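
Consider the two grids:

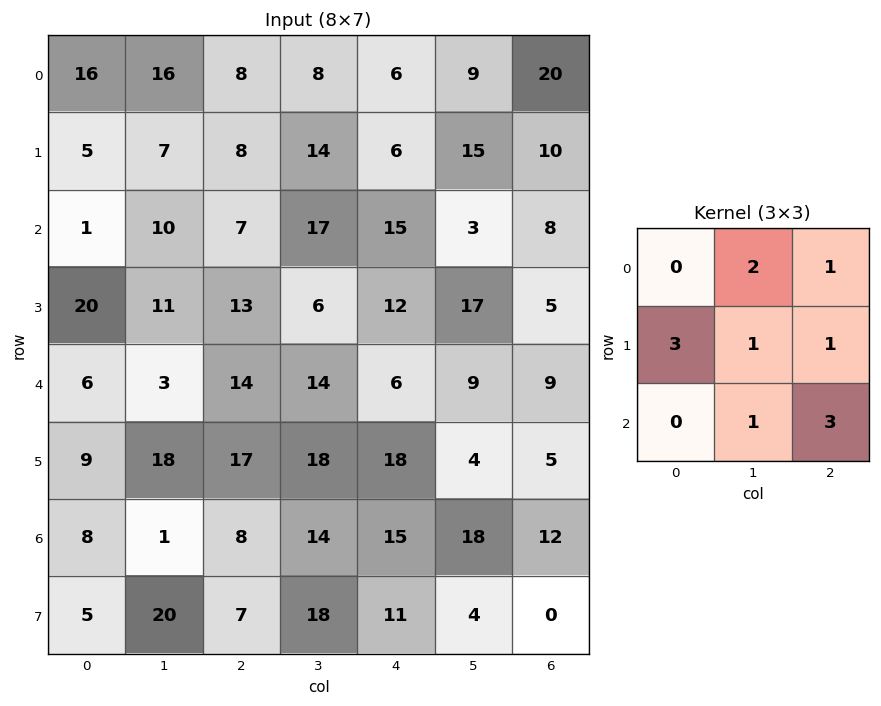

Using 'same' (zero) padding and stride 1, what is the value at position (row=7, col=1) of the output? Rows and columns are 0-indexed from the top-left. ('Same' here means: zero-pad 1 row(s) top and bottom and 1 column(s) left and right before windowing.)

The receptive field on the zero-padded input at this output position is [8 1 8 / 5 20 7 / 0 0 0]. Elementwise product with the kernel and sum: 1·2 + 8·1 + 5·3 + 20·1 + 7·1 + 0·1 + 0·3.

52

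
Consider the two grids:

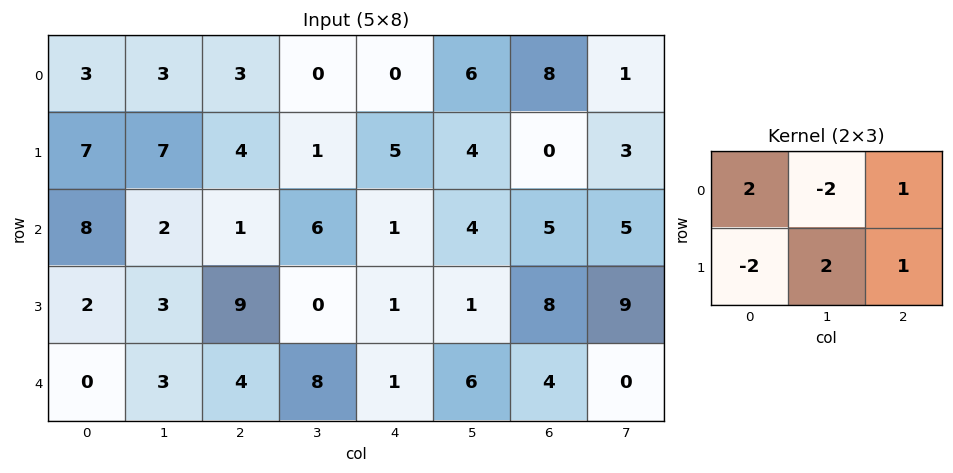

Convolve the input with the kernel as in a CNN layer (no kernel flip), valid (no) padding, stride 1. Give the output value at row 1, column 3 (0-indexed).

-10

The receptive field on the input at this output position is [1 5 4 / 6 1 4]. Elementwise product with the kernel and sum: 1·2 + 5·-2 + 4·1 + 6·-2 + 1·2 + 4·1.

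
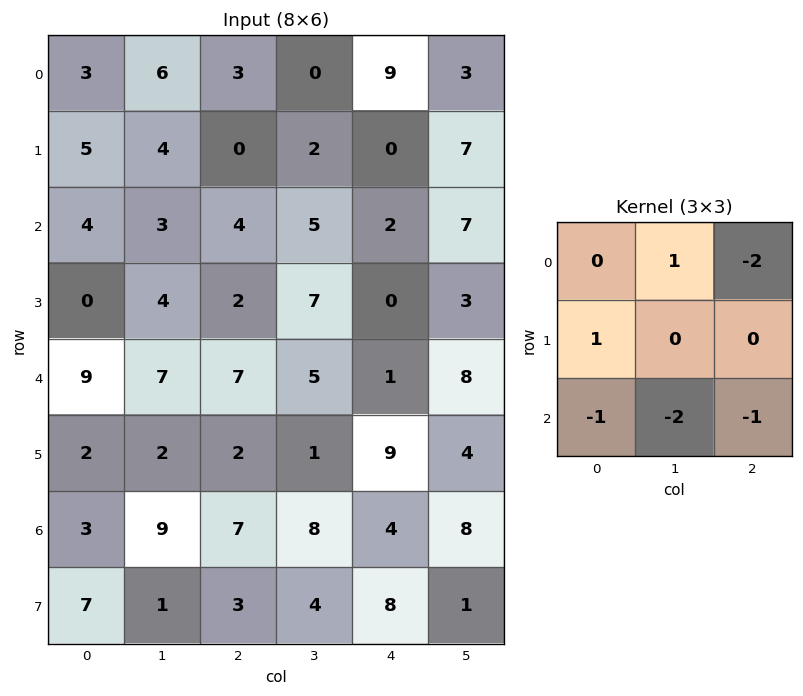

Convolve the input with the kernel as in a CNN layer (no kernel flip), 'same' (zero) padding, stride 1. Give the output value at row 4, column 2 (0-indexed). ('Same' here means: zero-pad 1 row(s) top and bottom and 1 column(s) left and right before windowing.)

-12

The receptive field on the zero-padded input at this output position is [4 2 7 / 7 7 5 / 2 2 1]. Elementwise product with the kernel and sum: 2·1 + 7·-2 + 7·1 + 2·-1 + 2·-2 + 1·-1.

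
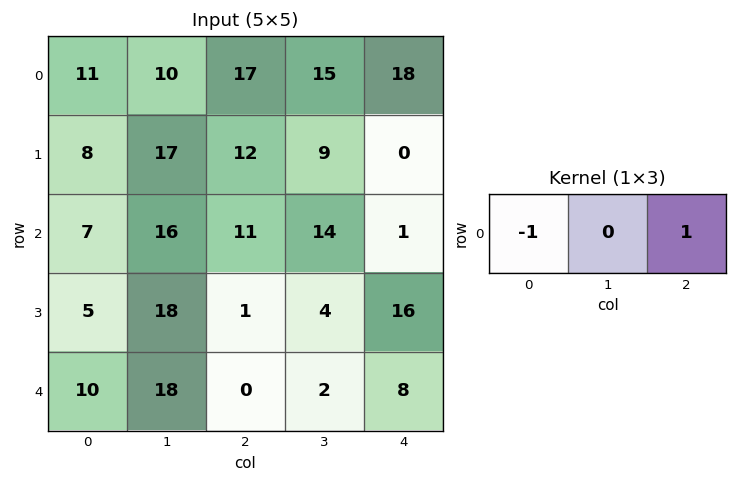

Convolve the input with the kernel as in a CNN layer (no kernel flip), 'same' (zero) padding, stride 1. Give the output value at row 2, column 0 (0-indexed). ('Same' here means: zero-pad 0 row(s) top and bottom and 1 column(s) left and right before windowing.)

16

The receptive field on the zero-padded input at this output position is [0 7 16]. Elementwise product with the kernel and sum: 0·-1 + 16·1.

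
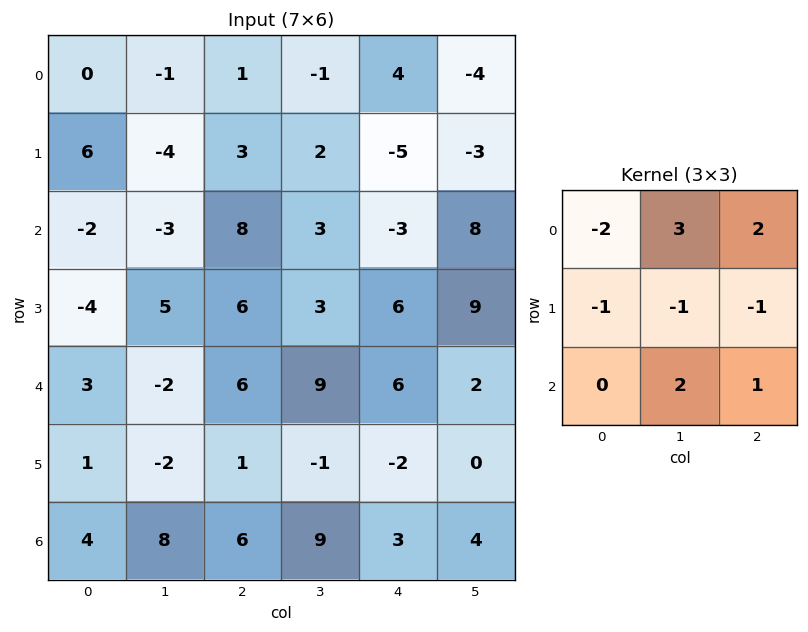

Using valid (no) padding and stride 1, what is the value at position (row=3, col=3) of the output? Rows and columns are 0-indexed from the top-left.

The receptive field on the input at this output position is [3 6 9 / 9 6 2 / -1 -2 0]. Elementwise product with the kernel and sum: 3·-2 + 6·3 + 9·2 + 9·-1 + 6·-1 + 2·-1 + -2·2 + 0·1.

9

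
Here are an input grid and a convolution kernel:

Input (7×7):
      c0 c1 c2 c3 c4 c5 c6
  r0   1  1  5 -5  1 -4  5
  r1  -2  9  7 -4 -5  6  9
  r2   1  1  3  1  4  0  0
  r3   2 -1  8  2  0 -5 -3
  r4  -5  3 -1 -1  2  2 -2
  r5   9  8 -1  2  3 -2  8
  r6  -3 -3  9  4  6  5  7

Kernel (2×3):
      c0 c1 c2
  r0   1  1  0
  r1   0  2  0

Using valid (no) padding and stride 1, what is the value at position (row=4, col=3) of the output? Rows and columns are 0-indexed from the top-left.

7

The receptive field on the input at this output position is [-1 2 2 / 2 3 -2]. Elementwise product with the kernel and sum: -1·1 + 2·1 + 3·2.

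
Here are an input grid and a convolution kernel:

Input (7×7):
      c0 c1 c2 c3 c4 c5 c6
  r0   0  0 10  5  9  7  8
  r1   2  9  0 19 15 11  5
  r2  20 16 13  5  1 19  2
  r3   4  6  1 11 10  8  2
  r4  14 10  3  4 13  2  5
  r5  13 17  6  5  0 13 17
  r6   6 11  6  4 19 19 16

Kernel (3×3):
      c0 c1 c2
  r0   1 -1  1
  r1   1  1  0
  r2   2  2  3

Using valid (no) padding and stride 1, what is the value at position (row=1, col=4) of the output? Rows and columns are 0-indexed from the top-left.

The receptive field on the input at this output position is [15 11 5 / 1 19 2 / 10 8 2]. Elementwise product with the kernel and sum: 15·1 + 11·-1 + 5·1 + 1·1 + 19·1 + 10·2 + 8·2 + 2·3.

71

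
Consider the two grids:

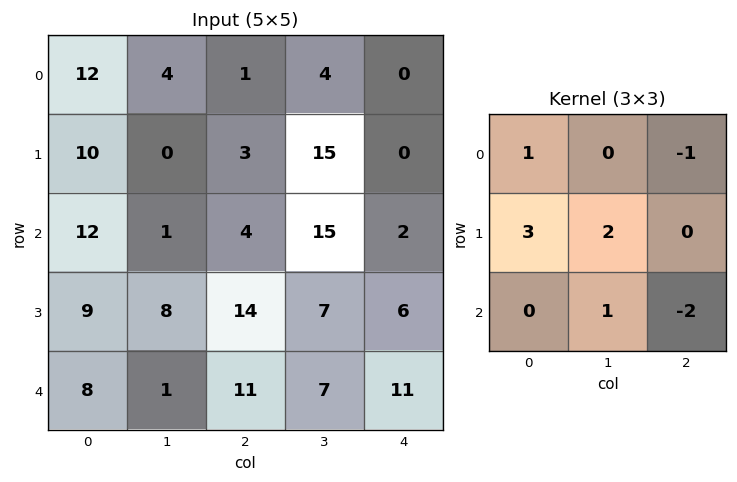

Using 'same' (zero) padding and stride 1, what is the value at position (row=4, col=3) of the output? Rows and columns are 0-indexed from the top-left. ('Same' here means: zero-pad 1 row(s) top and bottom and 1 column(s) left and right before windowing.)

55

The receptive field on the zero-padded input at this output position is [14 7 6 / 11 7 11 / 0 0 0]. Elementwise product with the kernel and sum: 14·1 + 6·-1 + 11·3 + 7·2 + 0·1 + 0·-2.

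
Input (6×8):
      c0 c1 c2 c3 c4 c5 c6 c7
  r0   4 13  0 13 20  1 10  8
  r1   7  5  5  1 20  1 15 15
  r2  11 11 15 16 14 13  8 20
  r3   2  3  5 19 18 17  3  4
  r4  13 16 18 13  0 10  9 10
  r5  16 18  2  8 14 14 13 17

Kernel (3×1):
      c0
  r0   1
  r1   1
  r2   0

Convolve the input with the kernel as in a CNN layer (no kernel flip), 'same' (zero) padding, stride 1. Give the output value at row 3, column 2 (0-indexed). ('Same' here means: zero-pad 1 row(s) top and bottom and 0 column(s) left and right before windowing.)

The receptive field on the zero-padded input at this output position is [15 / 5 / 18]. Elementwise product with the kernel and sum: 15·1 + 5·1.

20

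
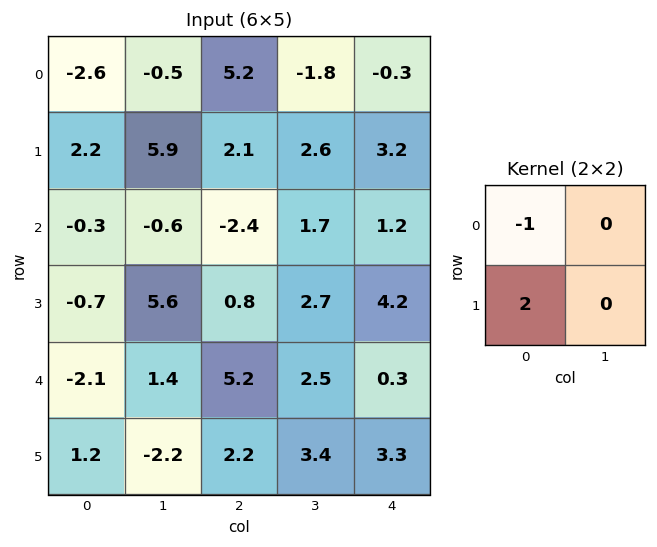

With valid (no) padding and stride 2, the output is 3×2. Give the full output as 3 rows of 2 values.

Output[0,0]: The receptive field on the input at this output position is [-2.6 -0.5 / 2.2 5.9]. Elementwise product with the kernel and sum: -2.6·-1 + 2.2·2.

7 -1
-1.1 4
4.5 -0.8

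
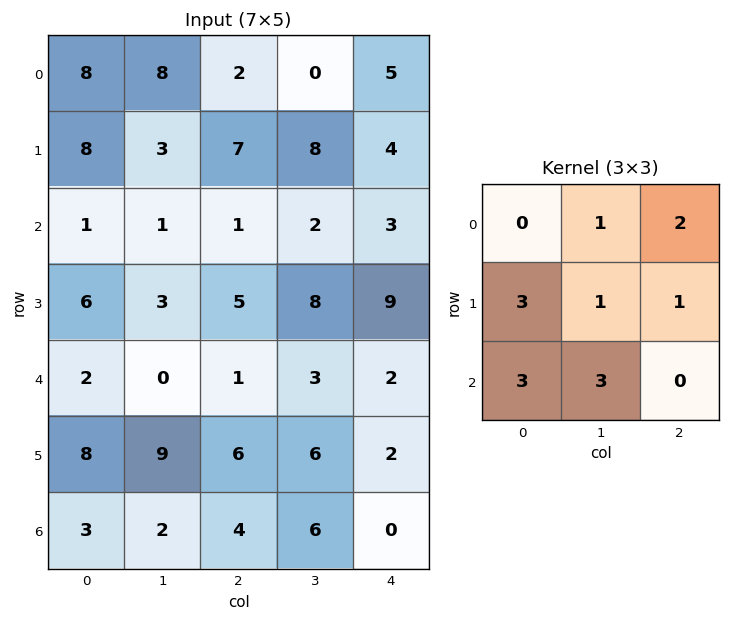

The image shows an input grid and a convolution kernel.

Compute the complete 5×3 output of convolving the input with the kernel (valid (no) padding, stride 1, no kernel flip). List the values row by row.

52 32 52
49 53 63
35 30 52
71 70 70
56 64 63

Output[0,0]: The receptive field on the input at this output position is [8 8 2 / 8 3 7 / 1 1 1]. Elementwise product with the kernel and sum: 8·1 + 2·2 + 8·3 + 3·1 + 7·1 + 1·3 + 1·3.
Output[0,1]: The receptive field on the input at this output position is [8 2 0 / 3 7 8 / 1 1 2]. Elementwise product with the kernel and sum: 2·1 + 0·2 + 3·3 + 7·1 + 8·1 + 1·3 + 1·3.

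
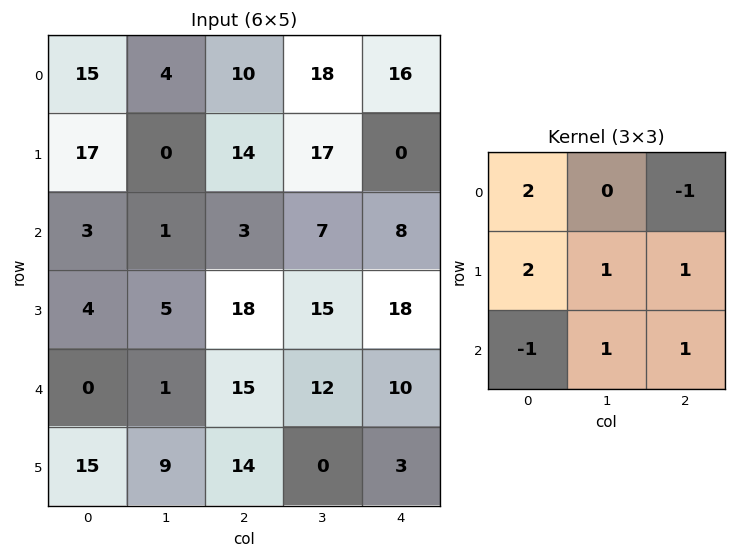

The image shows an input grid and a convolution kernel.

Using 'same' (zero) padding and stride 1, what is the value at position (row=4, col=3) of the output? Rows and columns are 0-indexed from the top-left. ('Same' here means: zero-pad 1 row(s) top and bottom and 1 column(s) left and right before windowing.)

59

The receptive field on the zero-padded input at this output position is [18 15 18 / 15 12 10 / 14 0 3]. Elementwise product with the kernel and sum: 18·2 + 18·-1 + 15·2 + 12·1 + 10·1 + 14·-1 + 0·1 + 3·1.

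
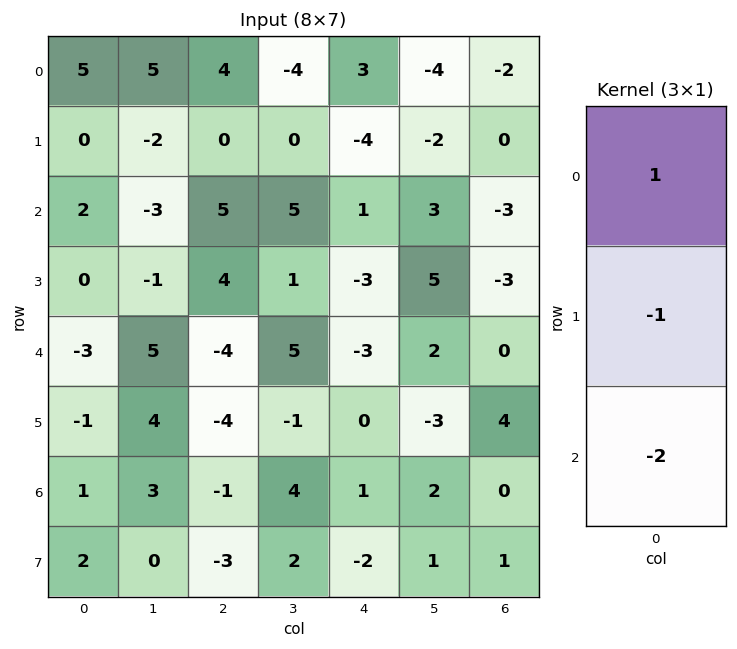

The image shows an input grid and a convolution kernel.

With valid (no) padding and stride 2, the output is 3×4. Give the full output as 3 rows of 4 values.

Output[0,0]: The receptive field on the input at this output position is [5 / 0 / 2]. Elementwise product with the kernel and sum: 5·1 + 0·-1 + 2·-2.

1 -6 5 4
8 9 10 0
-4 2 -5 -4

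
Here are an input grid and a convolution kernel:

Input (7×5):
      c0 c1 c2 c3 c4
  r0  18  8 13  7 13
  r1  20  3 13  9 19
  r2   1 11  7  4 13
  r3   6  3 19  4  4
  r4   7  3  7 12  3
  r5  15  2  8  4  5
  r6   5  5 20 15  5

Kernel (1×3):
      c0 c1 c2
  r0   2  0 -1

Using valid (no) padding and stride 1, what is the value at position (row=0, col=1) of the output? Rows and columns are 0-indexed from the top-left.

9

The receptive field on the input at this output position is [8 13 7]. Elementwise product with the kernel and sum: 8·2 + 7·-1.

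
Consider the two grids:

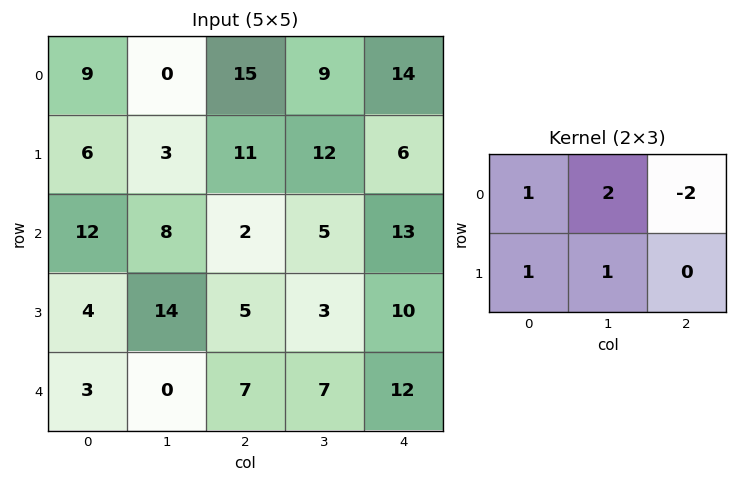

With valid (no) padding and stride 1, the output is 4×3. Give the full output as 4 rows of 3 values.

-12 26 28
10 11 30
42 21 -6
25 25 5

Output[0,0]: The receptive field on the input at this output position is [9 0 15 / 6 3 11]. Elementwise product with the kernel and sum: 9·1 + 0·2 + 15·-2 + 6·1 + 3·1.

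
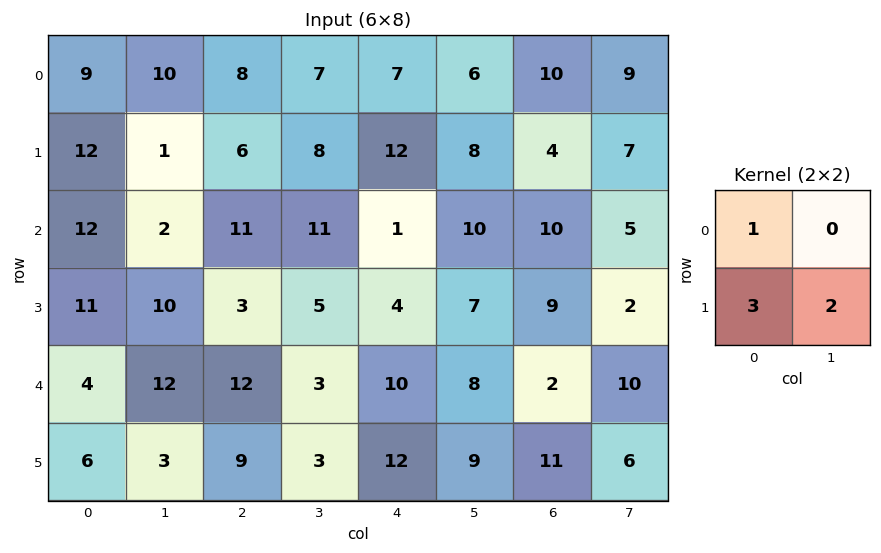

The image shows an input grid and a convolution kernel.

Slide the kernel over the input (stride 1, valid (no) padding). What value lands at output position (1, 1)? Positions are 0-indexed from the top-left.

The receptive field on the input at this output position is [1 6 / 2 11]. Elementwise product with the kernel and sum: 1·1 + 2·3 + 11·2.

29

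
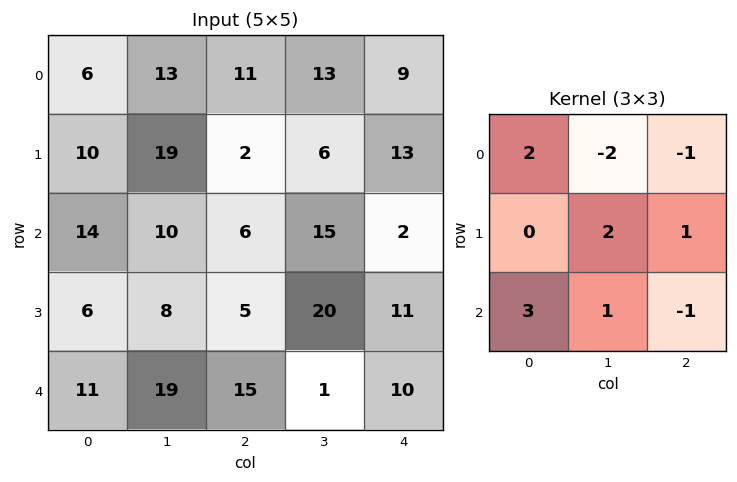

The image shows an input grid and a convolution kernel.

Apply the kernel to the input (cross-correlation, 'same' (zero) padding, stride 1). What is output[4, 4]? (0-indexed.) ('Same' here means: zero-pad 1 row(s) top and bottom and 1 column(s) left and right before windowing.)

The receptive field on the zero-padded input at this output position is [20 11 0 / 1 10 0 / 0 0 0]. Elementwise product with the kernel and sum: 20·2 + 11·-2 + 0·-1 + 10·2 + 0·1 + 0·3 + 0·1 + 0·-1.

38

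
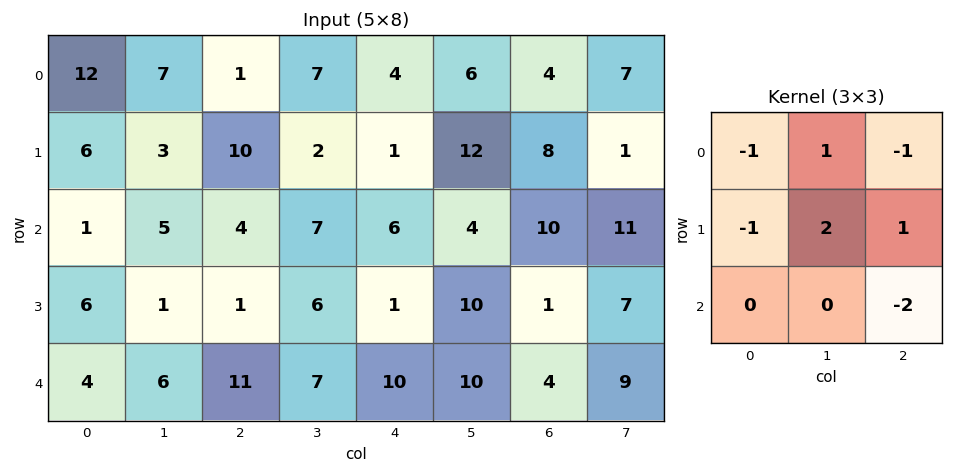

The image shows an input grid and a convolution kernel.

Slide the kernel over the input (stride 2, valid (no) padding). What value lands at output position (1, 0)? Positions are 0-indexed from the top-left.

The receptive field on the input at this output position is [1 5 4 / 6 1 1 / 4 6 11]. Elementwise product with the kernel and sum: 1·-1 + 5·1 + 4·-1 + 6·-1 + 1·2 + 1·1 + 11·-2.

-25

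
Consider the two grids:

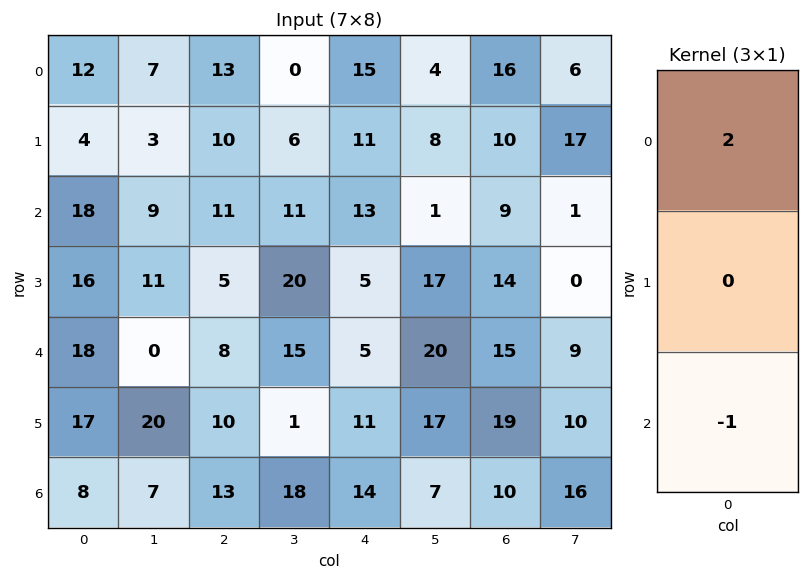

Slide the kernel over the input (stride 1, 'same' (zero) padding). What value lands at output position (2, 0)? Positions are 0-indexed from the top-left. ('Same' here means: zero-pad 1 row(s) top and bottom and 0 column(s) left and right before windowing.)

The receptive field on the zero-padded input at this output position is [4 / 18 / 16]. Elementwise product with the kernel and sum: 4·2 + 16·-1.

-8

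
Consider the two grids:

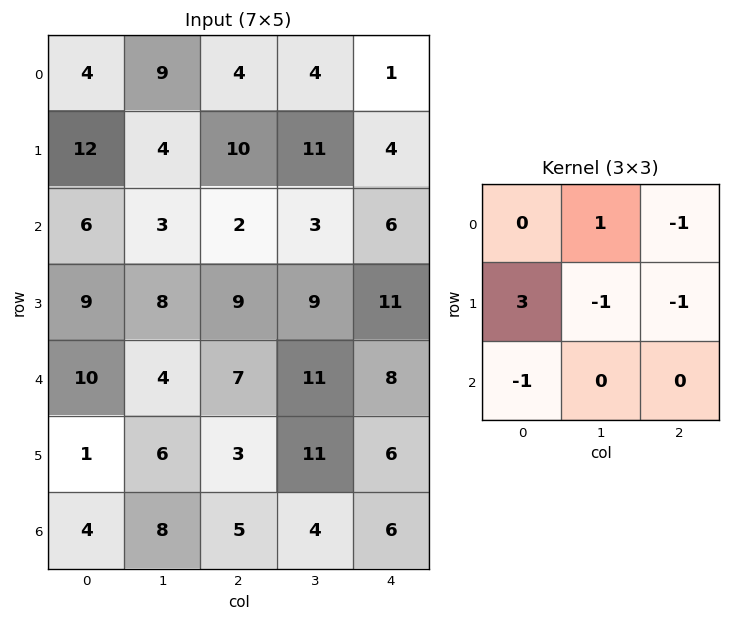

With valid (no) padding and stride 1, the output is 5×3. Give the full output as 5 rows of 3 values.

21 -12 16
-2 -5 -5
1 1 -3
17 -12 -3
-13 -8 -10

Output[0,0]: The receptive field on the input at this output position is [4 9 4 / 12 4 10 / 6 3 2]. Elementwise product with the kernel and sum: 9·1 + 4·-1 + 12·3 + 4·-1 + 10·-1 + 6·-1.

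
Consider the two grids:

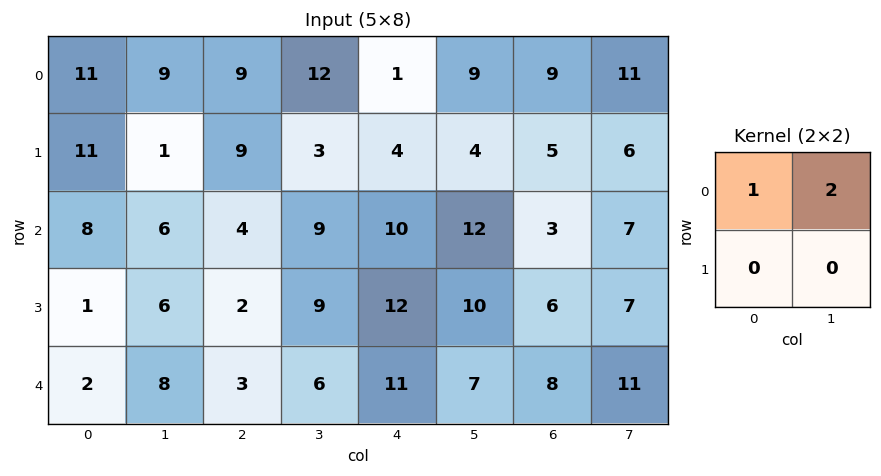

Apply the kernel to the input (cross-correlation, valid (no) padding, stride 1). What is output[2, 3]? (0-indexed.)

The receptive field on the input at this output position is [9 10 / 9 12]. Elementwise product with the kernel and sum: 9·1 + 10·2.

29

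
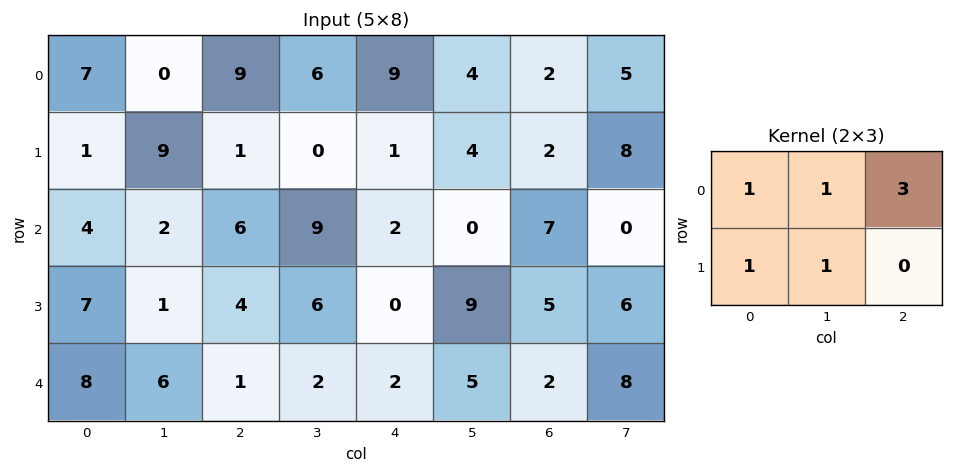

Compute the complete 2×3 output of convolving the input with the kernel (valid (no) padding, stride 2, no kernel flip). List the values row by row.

44 43 24
32 31 32

Output[0,0]: The receptive field on the input at this output position is [7 0 9 / 1 9 1]. Elementwise product with the kernel and sum: 7·1 + 0·1 + 9·3 + 1·1 + 9·1.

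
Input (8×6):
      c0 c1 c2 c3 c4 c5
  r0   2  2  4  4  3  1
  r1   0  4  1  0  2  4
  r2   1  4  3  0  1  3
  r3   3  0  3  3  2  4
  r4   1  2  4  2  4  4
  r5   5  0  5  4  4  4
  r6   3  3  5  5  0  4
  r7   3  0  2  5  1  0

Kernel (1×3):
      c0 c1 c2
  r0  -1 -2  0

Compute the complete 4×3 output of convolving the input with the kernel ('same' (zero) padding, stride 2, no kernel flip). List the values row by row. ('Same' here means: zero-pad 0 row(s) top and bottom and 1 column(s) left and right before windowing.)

Output[0,0]: The receptive field on the zero-padded input at this output position is [0 2 2]. Elementwise product with the kernel and sum: 0·-1 + 2·-2.
Output[0,1]: The receptive field on the zero-padded input at this output position is [2 4 4]. Elementwise product with the kernel and sum: 2·-1 + 4·-2.

-4 -10 -10
-2 -10 -2
-2 -10 -10
-6 -13 -5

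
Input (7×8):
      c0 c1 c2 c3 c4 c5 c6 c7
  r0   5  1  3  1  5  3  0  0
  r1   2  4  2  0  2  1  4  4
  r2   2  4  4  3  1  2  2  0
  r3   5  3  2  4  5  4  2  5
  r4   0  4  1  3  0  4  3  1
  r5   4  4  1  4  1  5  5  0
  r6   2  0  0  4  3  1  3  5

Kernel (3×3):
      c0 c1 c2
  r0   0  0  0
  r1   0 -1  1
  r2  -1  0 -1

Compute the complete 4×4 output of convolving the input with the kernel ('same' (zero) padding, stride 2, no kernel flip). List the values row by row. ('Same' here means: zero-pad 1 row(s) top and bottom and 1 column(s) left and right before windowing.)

Output[0,0]: The receptive field on the zero-padded input at this output position is [0 0 0 / 0 5 1 / 0 2 4]. Elementwise product with the kernel and sum: 5·-1 + 1·1 + 0·-1 + 4·-1.
Output[0,1]: The receptive field on the zero-padded input at this output position is [0 0 0 / 1 3 1 / 4 2 0]. Elementwise product with the kernel and sum: 3·-1 + 1·1 + 4·-1 + 0·-1.

-8 -6 -3 -5
-1 -8 -7 -11
0 -6 -5 -7
-2 4 -2 2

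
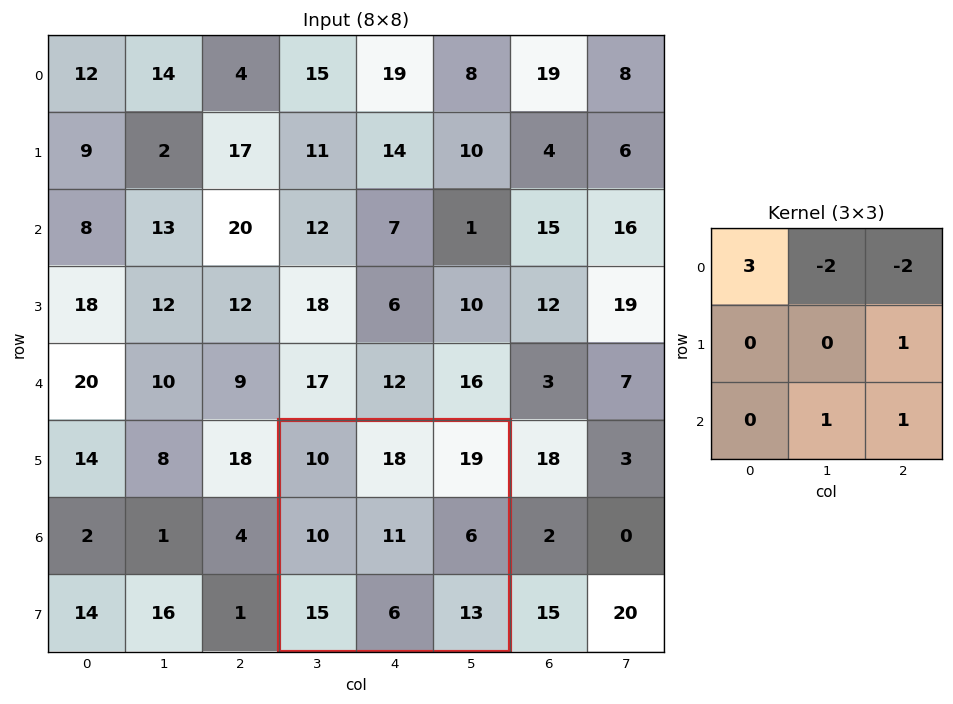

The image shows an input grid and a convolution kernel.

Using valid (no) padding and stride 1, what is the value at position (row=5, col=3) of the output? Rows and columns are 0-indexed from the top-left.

-19

The receptive field on the input at this output position is [10 18 19 / 10 11 6 / 15 6 13]. Elementwise product with the kernel and sum: 10·3 + 18·-2 + 19·-2 + 6·1 + 6·1 + 13·1.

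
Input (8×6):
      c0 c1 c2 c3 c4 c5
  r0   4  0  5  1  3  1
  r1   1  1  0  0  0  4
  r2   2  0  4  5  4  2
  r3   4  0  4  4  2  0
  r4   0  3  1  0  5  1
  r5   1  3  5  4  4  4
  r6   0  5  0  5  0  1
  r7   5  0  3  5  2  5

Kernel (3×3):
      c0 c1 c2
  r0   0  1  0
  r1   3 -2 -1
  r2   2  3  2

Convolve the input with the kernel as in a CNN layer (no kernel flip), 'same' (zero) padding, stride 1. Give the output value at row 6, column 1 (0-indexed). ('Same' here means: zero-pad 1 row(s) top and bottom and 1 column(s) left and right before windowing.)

The receptive field on the zero-padded input at this output position is [1 3 5 / 0 5 0 / 5 0 3]. Elementwise product with the kernel and sum: 3·1 + 0·3 + 5·-2 + 0·-1 + 5·2 + 0·3 + 3·2.

9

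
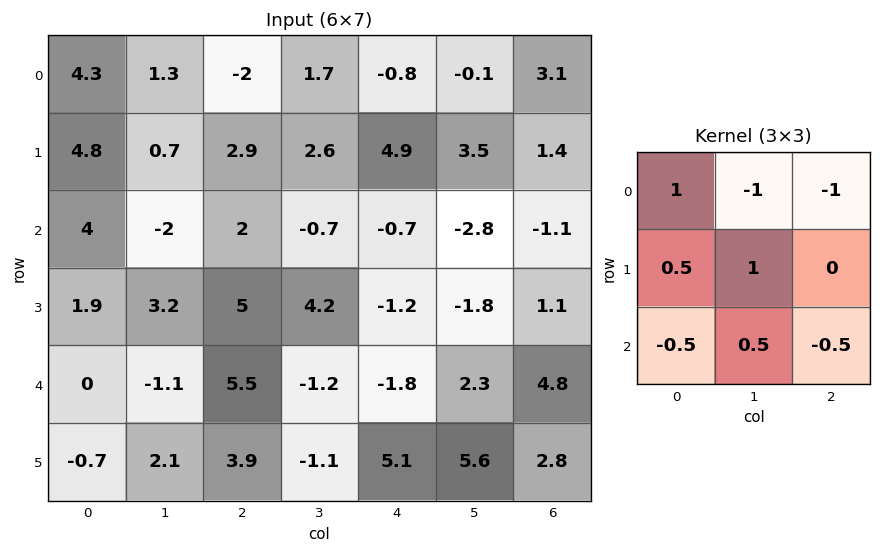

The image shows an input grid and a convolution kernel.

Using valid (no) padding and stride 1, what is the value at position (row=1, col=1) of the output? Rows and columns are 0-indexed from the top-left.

-5

The receptive field on the input at this output position is [0.7 2.9 2.6 / -2 2 -0.7 / 3.2 5 4.2]. Elementwise product with the kernel and sum: 0.7·1 + 2.9·-1 + 2.6·-1 + -2·0.5 + 2·1 + 3.2·-0.5 + 5·0.5 + 4.2·-0.5.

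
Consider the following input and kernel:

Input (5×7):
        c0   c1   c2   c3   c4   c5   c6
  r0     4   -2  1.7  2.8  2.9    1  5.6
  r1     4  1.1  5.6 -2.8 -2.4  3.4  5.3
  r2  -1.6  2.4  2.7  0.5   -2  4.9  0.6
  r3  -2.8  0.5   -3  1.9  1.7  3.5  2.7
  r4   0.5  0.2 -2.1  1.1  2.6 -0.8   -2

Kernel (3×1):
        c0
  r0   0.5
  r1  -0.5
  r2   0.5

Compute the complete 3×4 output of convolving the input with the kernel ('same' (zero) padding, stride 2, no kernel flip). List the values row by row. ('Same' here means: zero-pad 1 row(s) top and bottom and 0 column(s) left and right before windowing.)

Output[0,0]: The receptive field on the zero-padded input at this output position is [0 / 4 / 4]. Elementwise product with the kernel and sum: 0·0.5 + 4·-0.5 + 4·0.5.
Output[0,1]: The receptive field on the zero-padded input at this output position is [0 / 1.7 / 5.6]. Elementwise product with the kernel and sum: 0·0.5 + 1.7·-0.5 + 5.6·0.5.

0 1.95 -2.65 -0.15
1.4 -0.05 0.65 3.7
-1.65 -0.45 -0.45 2.35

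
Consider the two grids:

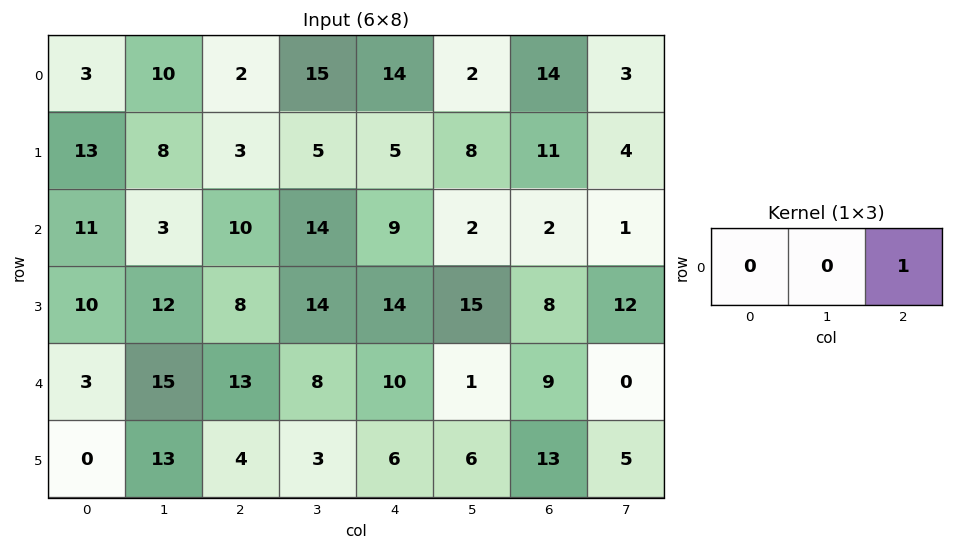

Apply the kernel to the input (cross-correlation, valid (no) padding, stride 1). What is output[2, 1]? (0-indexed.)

The receptive field on the input at this output position is [3 10 14]. Elementwise product with the kernel and sum: 14·1.

14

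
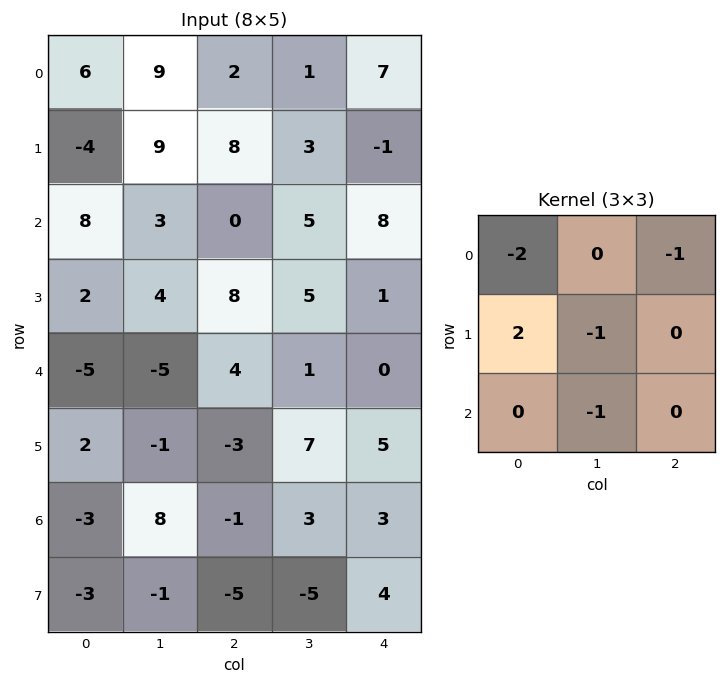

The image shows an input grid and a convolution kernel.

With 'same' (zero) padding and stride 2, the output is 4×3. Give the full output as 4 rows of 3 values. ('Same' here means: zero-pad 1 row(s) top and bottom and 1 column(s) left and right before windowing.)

Output[0,0]: The receptive field on the zero-padded input at this output position is [0 0 0 / 0 6 9 / 0 -4 9]. Elementwise product with the kernel and sum: 0·-2 + 0·-1 + 0·2 + 6·-1 + -4·-1.
Output[0,1]: The receptive field on the zero-padded input at this output position is [0 0 0 / 9 2 1 / 9 8 3]. Elementwise product with the kernel and sum: 0·-2 + 0·-1 + 9·2 + 2·-1 + 8·-1.

-2 8 -4
-19 -23 -5
-1 -24 -13
7 17 -15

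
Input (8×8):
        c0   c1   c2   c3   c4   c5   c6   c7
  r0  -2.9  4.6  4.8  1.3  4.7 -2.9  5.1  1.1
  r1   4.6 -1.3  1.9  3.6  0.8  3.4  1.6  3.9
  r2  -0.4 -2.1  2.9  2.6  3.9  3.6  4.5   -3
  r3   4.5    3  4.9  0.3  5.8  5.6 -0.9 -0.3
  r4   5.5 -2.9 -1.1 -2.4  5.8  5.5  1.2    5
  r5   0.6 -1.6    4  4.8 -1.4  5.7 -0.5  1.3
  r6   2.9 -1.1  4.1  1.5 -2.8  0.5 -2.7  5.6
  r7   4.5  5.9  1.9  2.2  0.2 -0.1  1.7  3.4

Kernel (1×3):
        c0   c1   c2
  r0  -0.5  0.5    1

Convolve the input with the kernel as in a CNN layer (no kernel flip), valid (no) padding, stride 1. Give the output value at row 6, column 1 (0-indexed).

The receptive field on the input at this output position is [-1.1 4.1 1.5]. Elementwise product with the kernel and sum: -1.1·-0.5 + 4.1·0.5 + 1.5·1.

4.1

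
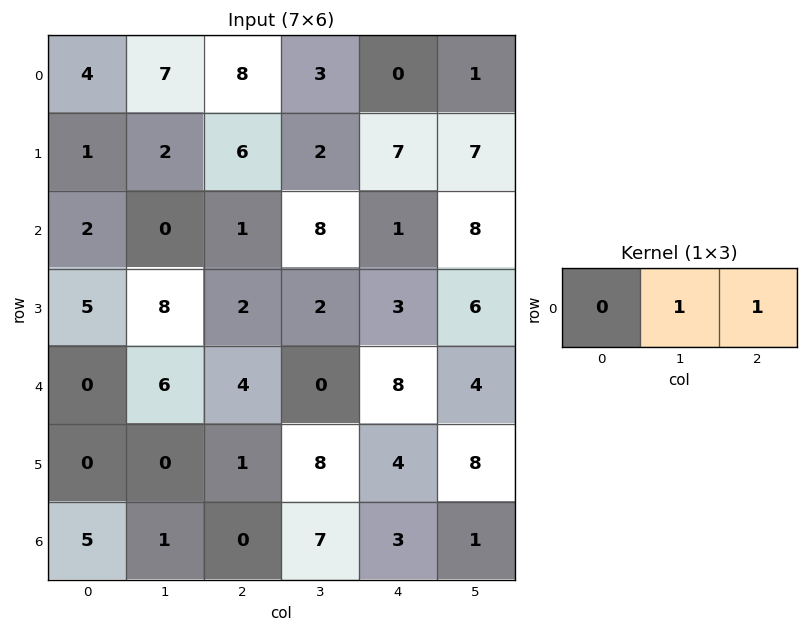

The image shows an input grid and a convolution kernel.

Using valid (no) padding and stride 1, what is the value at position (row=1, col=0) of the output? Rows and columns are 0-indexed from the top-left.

8

The receptive field on the input at this output position is [1 2 6]. Elementwise product with the kernel and sum: 2·1 + 6·1.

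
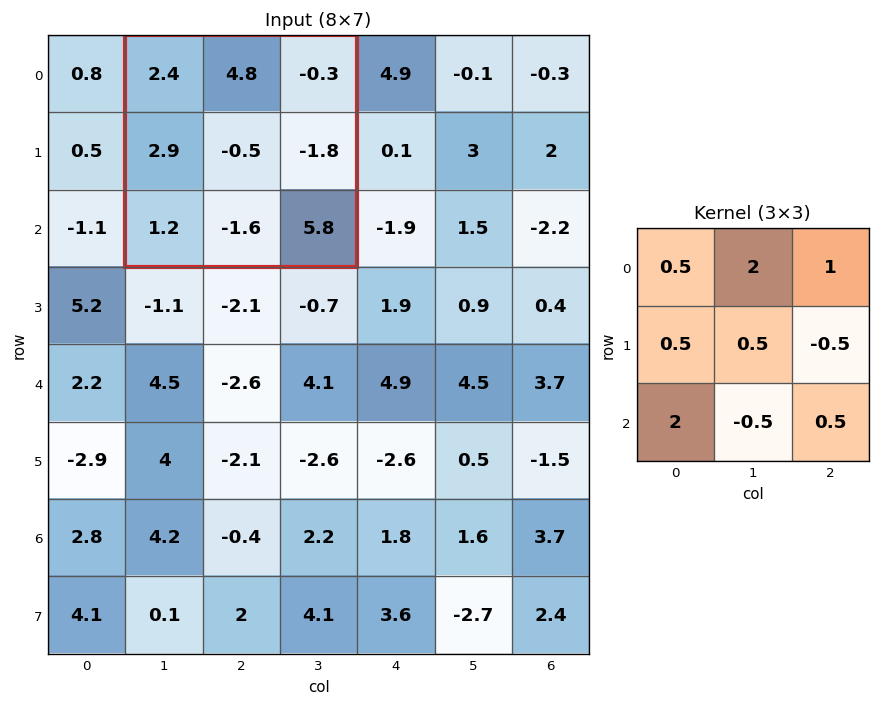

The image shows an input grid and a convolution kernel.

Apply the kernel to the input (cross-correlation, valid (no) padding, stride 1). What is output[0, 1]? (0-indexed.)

The receptive field on the input at this output position is [2.4 4.8 -0.3 / 2.9 -0.5 -1.8 / 1.2 -1.6 5.8]. Elementwise product with the kernel and sum: 2.4·0.5 + 4.8·2 + -0.3·1 + 2.9·0.5 + -0.5·0.5 + -1.8·-0.5 + 1.2·2 + -1.6·-0.5 + 5.8·0.5.

18.7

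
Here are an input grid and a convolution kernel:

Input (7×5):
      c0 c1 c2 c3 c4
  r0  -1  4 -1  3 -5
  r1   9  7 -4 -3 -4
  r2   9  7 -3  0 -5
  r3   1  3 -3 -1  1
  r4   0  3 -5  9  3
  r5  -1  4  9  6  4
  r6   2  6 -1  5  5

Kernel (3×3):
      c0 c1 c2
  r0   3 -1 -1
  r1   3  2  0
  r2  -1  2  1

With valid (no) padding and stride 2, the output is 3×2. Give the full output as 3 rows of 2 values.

37 -21
33 11
16 28

Output[0,0]: The receptive field on the input at this output position is [-1 4 -1 / 9 7 -4 / 9 7 -3]. Elementwise product with the kernel and sum: -1·3 + 4·-1 + -1·-1 + 9·3 + 7·2 + 9·-1 + 7·2 + -3·1.
Output[0,1]: The receptive field on the input at this output position is [-1 3 -5 / -4 -3 -4 / -3 0 -5]. Elementwise product with the kernel and sum: -1·3 + 3·-1 + -5·-1 + -4·3 + -3·2 + -3·-1 + 0·2 + -5·1.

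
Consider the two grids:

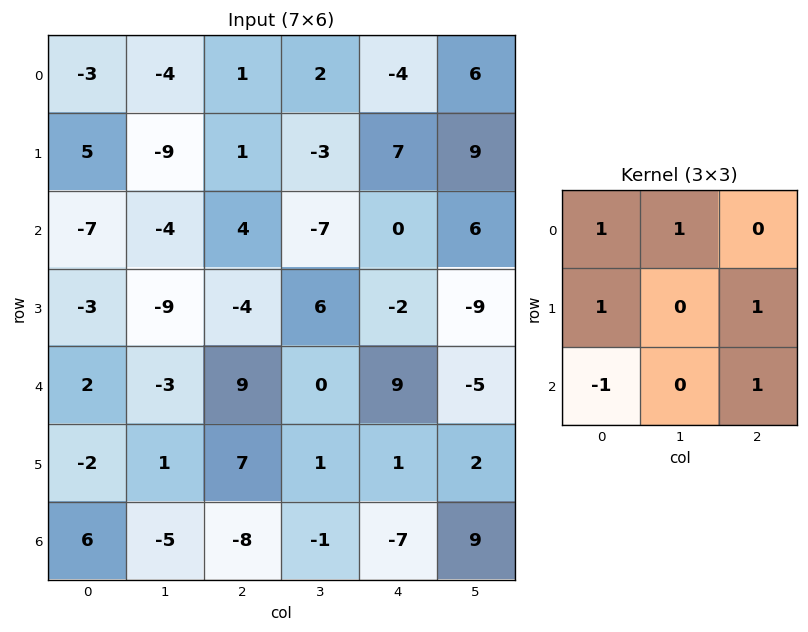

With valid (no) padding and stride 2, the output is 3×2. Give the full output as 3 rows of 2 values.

Output[0,0]: The receptive field on the input at this output position is [-3 -4 1 / 5 -9 1 / -7 -4 4]. Elementwise product with the kernel and sum: -3·1 + -4·1 + 5·1 + 1·1 + -7·-1 + 4·1.

10 7
-11 -9
-10 18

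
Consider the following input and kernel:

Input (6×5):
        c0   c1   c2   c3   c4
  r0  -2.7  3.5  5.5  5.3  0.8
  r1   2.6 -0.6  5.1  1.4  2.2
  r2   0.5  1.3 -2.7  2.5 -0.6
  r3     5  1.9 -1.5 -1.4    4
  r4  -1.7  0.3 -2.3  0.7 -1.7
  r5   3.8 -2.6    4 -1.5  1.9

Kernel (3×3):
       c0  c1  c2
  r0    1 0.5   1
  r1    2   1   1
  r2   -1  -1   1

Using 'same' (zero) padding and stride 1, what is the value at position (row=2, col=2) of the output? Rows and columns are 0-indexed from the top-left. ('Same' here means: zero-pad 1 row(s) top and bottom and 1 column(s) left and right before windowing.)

3.95

The receptive field on the zero-padded input at this output position is [-0.6 5.1 1.4 / 1.3 -2.7 2.5 / 1.9 -1.5 -1.4]. Elementwise product with the kernel and sum: -0.6·1 + 5.1·0.5 + 1.4·1 + 1.3·2 + -2.7·1 + 2.5·1 + 1.9·-1 + -1.5·-1 + -1.4·1.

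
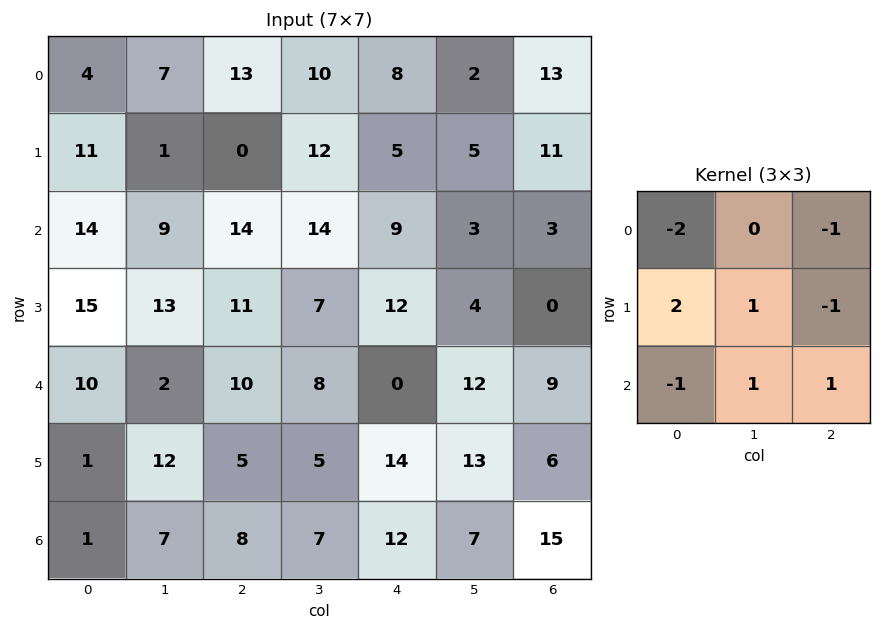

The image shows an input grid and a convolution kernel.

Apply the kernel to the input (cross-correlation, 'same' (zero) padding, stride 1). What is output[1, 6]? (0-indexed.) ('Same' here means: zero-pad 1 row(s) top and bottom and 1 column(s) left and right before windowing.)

17

The receptive field on the zero-padded input at this output position is [2 13 0 / 5 11 0 / 3 3 0]. Elementwise product with the kernel and sum: 2·-2 + 0·-1 + 5·2 + 11·1 + 0·-1 + 3·-1 + 3·1 + 0·1.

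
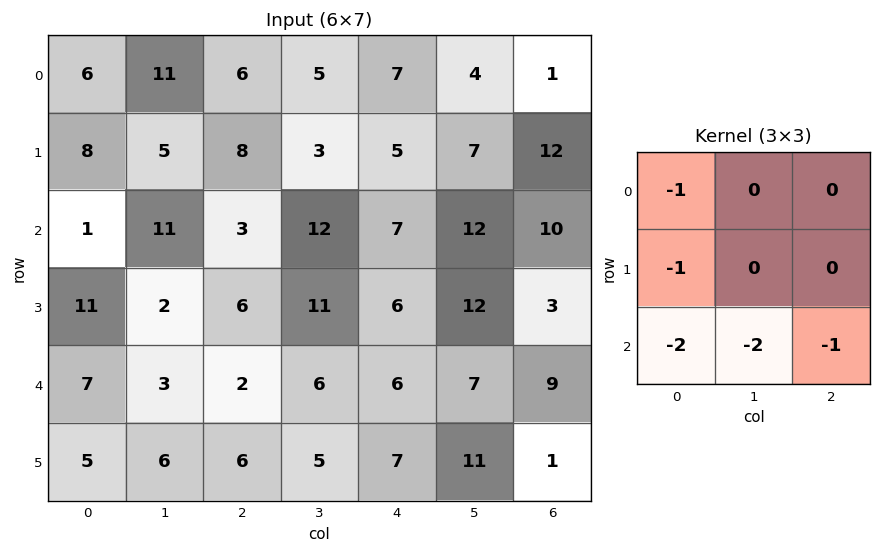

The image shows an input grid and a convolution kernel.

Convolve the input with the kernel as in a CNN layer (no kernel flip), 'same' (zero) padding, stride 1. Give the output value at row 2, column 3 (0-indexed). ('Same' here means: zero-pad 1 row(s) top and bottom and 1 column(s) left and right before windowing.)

-51

The receptive field on the zero-padded input at this output position is [8 3 5 / 3 12 7 / 6 11 6]. Elementwise product with the kernel and sum: 8·-1 + 3·-1 + 6·-2 + 11·-2 + 6·-1.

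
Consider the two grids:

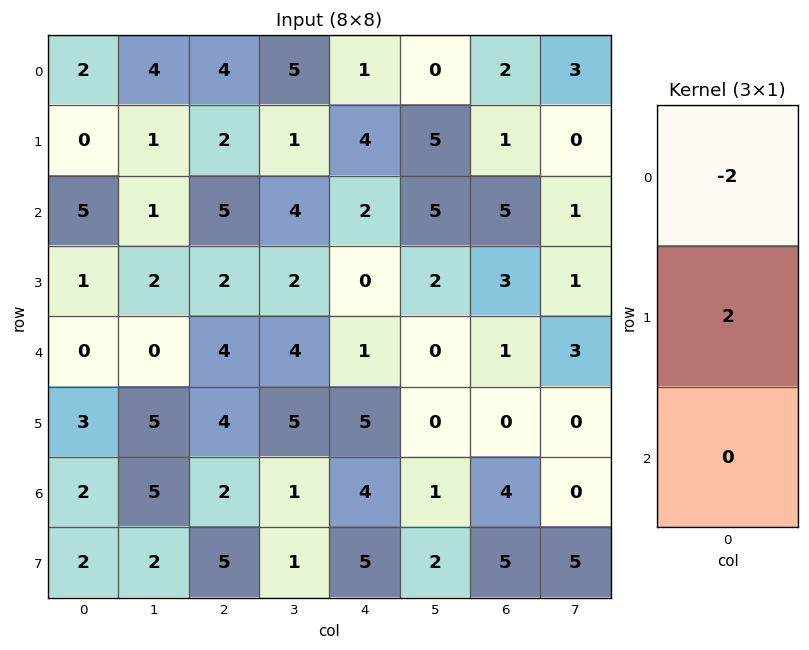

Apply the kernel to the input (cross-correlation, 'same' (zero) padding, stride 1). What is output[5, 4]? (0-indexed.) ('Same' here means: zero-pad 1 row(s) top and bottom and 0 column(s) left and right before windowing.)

The receptive field on the zero-padded input at this output position is [1 / 5 / 4]. Elementwise product with the kernel and sum: 1·-2 + 5·2.

8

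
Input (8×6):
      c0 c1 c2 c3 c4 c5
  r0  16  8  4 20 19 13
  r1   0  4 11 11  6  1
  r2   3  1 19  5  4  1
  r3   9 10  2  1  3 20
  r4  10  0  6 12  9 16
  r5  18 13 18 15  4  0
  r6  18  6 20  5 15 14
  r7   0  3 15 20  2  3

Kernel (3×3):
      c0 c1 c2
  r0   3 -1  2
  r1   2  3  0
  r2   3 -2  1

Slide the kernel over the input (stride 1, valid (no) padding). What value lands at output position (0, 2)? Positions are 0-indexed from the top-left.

The receptive field on the input at this output position is [4 20 19 / 11 11 6 / 19 5 4]. Elementwise product with the kernel and sum: 4·3 + 20·-1 + 19·2 + 11·2 + 11·3 + 19·3 + 5·-2 + 4·1.

136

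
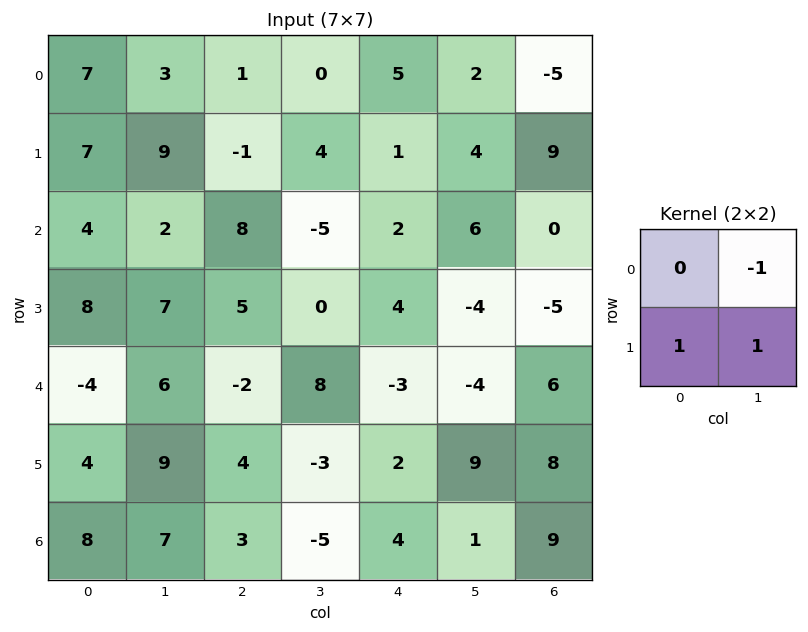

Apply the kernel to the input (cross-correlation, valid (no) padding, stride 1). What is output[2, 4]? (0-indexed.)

-6

The receptive field on the input at this output position is [2 6 / 4 -4]. Elementwise product with the kernel and sum: 6·-1 + 4·1 + -4·1.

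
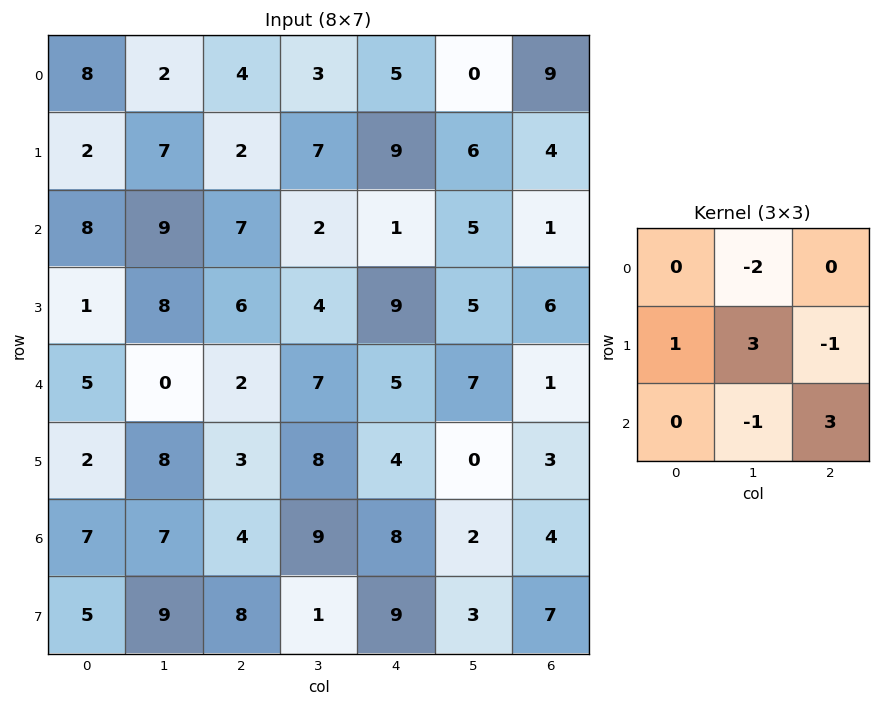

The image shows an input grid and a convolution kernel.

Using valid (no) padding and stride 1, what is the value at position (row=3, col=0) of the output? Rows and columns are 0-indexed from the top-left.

The receptive field on the input at this output position is [1 8 6 / 5 0 2 / 2 8 3]. Elementwise product with the kernel and sum: 8·-2 + 5·1 + 0·3 + 2·-1 + 8·-1 + 3·3.

-12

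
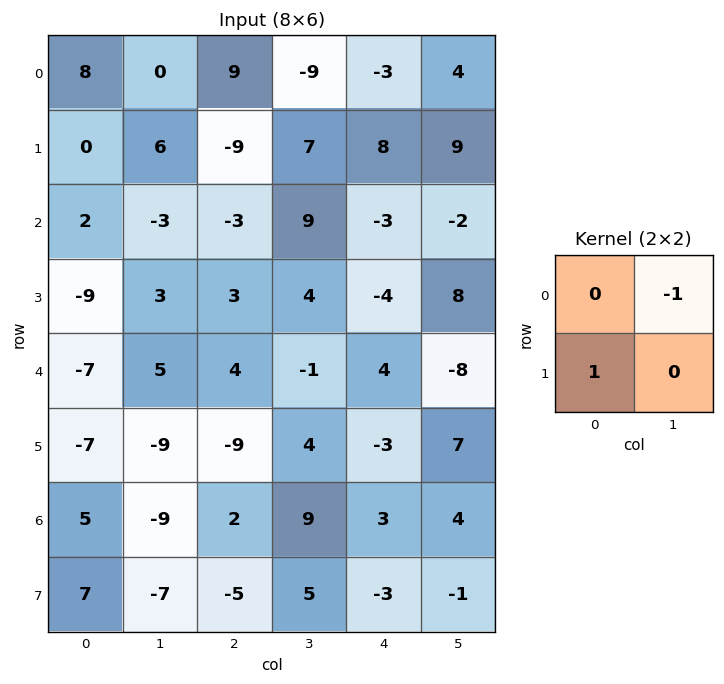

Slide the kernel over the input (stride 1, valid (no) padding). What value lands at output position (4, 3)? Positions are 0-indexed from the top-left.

0

The receptive field on the input at this output position is [-1 4 / 4 -3]. Elementwise product with the kernel and sum: 4·-1 + 4·1.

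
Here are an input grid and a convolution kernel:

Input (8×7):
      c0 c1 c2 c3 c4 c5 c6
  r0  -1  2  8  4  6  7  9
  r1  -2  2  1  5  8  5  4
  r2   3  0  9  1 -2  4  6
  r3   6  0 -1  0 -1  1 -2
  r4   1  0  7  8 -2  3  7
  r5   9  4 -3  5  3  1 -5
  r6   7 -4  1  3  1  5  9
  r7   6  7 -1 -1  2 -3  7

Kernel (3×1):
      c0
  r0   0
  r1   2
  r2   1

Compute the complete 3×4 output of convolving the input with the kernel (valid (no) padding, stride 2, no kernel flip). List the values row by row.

-1 11 14 14
13 5 -4 3
25 -5 7 -1

Output[0,0]: The receptive field on the input at this output position is [-1 / -2 / 3]. Elementwise product with the kernel and sum: -2·2 + 3·1.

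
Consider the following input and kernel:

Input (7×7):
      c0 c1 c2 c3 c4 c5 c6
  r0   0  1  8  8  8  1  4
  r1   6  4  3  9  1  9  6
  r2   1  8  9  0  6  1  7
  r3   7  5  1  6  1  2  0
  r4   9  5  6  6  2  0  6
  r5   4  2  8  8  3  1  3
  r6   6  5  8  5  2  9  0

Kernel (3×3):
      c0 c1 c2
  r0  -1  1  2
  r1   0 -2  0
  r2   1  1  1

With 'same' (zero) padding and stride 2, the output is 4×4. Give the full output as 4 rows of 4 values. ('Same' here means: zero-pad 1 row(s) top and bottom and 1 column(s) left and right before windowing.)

10 0 3 7
24 11 7 -15
5 14 7 -10
-4 6 -7 2

Output[0,0]: The receptive field on the zero-padded input at this output position is [0 0 0 / 0 0 1 / 0 6 4]. Elementwise product with the kernel and sum: 0·-1 + 0·1 + 0·2 + 0·-2 + 0·1 + 6·1 + 4·1.
Output[0,1]: The receptive field on the zero-padded input at this output position is [0 0 0 / 1 8 8 / 4 3 9]. Elementwise product with the kernel and sum: 0·-1 + 0·1 + 0·2 + 8·-2 + 4·1 + 3·1 + 9·1.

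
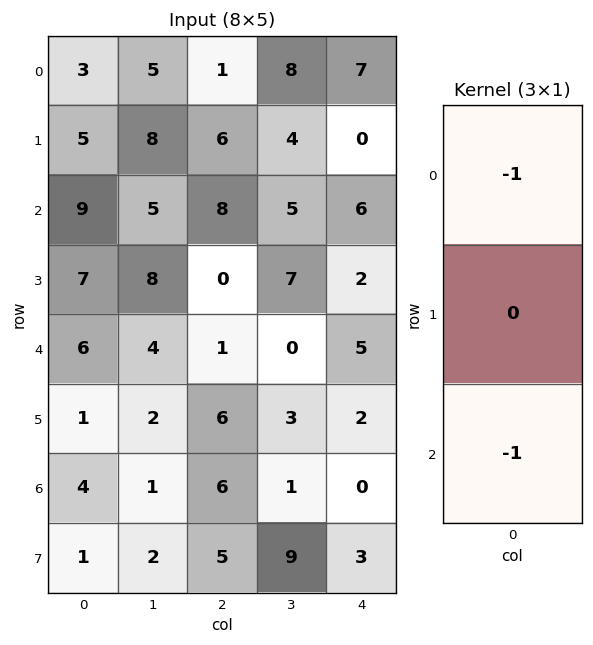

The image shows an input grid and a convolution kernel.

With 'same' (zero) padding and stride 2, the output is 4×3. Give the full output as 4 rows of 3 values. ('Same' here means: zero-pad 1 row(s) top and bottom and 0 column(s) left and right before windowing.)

Output[0,0]: The receptive field on the zero-padded input at this output position is [0 / 3 / 5]. Elementwise product with the kernel and sum: 0·-1 + 5·-1.

-5 -6 0
-12 -6 -2
-8 -6 -4
-2 -11 -5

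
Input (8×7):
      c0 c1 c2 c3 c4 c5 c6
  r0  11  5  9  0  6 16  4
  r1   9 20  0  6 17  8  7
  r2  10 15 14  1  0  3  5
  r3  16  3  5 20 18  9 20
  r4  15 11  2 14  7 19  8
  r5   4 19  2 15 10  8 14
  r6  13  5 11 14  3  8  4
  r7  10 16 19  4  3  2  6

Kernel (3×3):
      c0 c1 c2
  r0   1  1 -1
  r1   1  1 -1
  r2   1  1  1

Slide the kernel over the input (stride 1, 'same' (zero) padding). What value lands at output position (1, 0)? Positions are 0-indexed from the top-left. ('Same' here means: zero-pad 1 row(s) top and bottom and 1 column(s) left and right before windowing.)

The receptive field on the zero-padded input at this output position is [0 11 5 / 0 9 20 / 0 10 15]. Elementwise product with the kernel and sum: 0·1 + 11·1 + 5·-1 + 0·1 + 9·1 + 20·-1 + 0·1 + 10·1 + 15·1.

20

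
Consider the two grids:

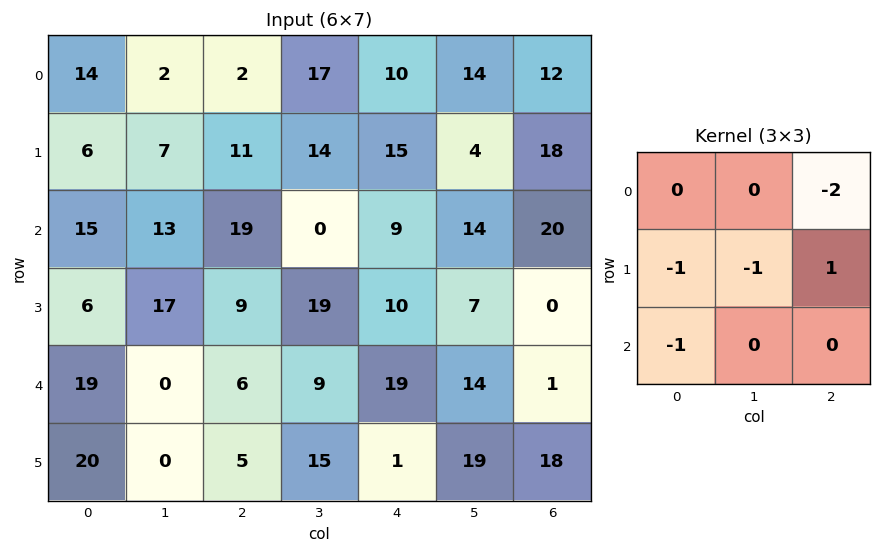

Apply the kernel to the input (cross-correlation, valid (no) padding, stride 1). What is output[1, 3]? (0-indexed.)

The receptive field on the input at this output position is [14 15 4 / 0 9 14 / 19 10 7]. Elementwise product with the kernel and sum: 4·-2 + 0·-1 + 9·-1 + 14·1 + 19·-1.

-22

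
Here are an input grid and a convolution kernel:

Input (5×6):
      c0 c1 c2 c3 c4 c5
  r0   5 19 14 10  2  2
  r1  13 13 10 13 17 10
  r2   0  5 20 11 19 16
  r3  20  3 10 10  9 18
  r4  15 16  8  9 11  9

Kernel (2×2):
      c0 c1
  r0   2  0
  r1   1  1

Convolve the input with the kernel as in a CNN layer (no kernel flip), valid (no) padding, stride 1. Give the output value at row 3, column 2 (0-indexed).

The receptive field on the input at this output position is [10 10 / 8 9]. Elementwise product with the kernel and sum: 10·2 + 8·1 + 9·1.

37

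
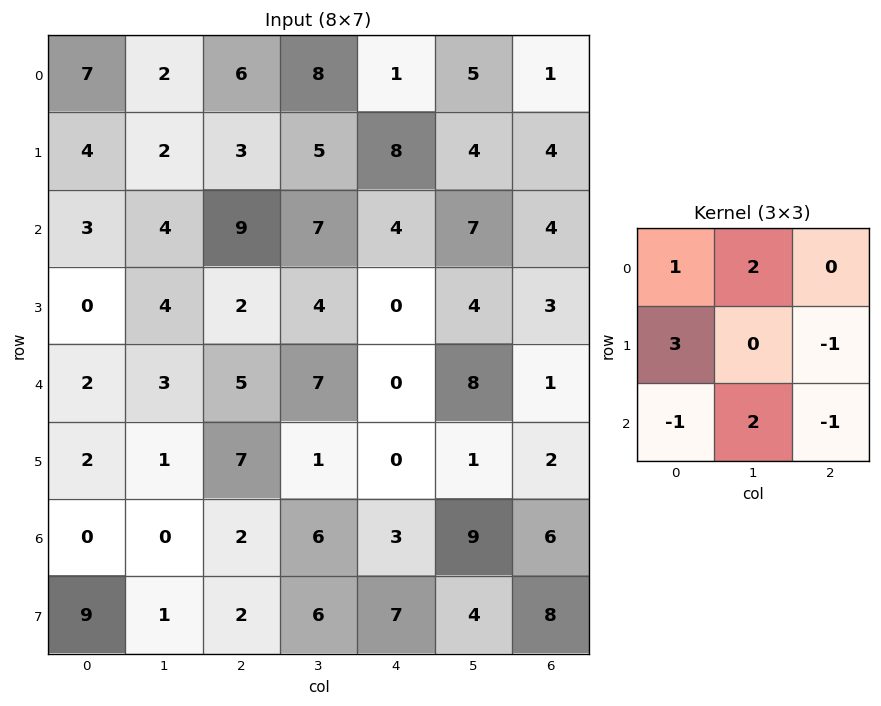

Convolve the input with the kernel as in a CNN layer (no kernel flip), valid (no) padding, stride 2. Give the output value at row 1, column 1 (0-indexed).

The receptive field on the input at this output position is [9 7 4 / 2 4 0 / 5 7 0]. Elementwise product with the kernel and sum: 9·1 + 7·2 + 2·3 + 0·-1 + 5·-1 + 7·2 + 0·-1.

38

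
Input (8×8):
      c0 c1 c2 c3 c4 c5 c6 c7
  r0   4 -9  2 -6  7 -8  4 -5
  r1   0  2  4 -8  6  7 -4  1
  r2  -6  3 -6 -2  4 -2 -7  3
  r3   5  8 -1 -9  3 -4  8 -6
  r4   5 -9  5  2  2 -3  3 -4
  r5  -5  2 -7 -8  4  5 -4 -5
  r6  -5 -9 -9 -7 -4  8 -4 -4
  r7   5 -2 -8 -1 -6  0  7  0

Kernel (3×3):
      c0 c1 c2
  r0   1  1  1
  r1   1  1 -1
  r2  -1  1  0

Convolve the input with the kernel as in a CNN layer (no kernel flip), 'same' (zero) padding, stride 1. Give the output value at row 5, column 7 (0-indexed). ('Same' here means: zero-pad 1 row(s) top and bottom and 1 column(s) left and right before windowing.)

The receptive field on the zero-padded input at this output position is [3 -4 0 / -4 -5 0 / -4 -4 0]. Elementwise product with the kernel and sum: 3·1 + -4·1 + 0·1 + -4·1 + -5·1 + 0·-1 + -4·-1 + -4·1.

-10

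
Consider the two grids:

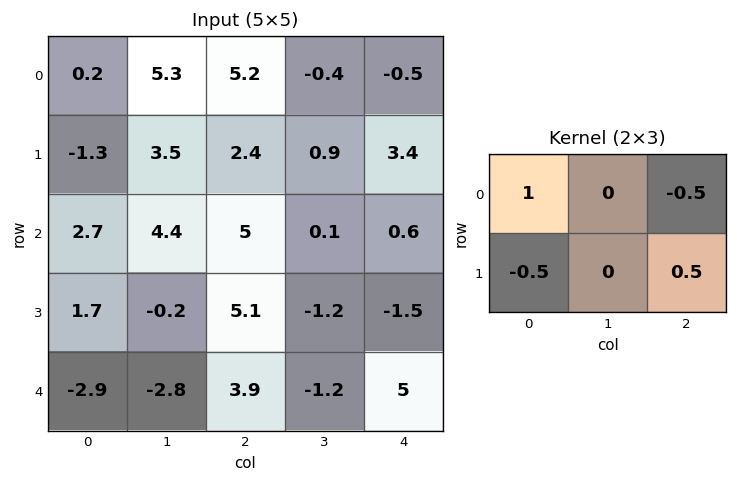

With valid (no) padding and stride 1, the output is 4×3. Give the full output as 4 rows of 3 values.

-0.55 4.2 5.95
-1.35 0.9 -1.5
1.9 3.85 1.4
2.55 1.2 6.4

Output[0,0]: The receptive field on the input at this output position is [0.2 5.3 5.2 / -1.3 3.5 2.4]. Elementwise product with the kernel and sum: 0.2·1 + 5.2·-0.5 + -1.3·-0.5 + 2.4·0.5.
Output[0,1]: The receptive field on the input at this output position is [5.3 5.2 -0.4 / 3.5 2.4 0.9]. Elementwise product with the kernel and sum: 5.3·1 + -0.4·-0.5 + 3.5·-0.5 + 0.9·0.5.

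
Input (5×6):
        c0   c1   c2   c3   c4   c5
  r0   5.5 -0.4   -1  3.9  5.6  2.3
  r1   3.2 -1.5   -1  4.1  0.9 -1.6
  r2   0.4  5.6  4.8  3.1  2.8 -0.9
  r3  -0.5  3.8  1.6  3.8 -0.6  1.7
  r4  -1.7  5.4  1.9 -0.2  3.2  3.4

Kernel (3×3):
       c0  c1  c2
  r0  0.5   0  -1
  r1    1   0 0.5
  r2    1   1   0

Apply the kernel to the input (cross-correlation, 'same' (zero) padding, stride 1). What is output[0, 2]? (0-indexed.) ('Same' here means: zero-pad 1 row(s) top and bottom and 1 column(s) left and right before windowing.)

-0.95

The receptive field on the zero-padded input at this output position is [0 0 0 / -0.4 -1 3.9 / -1.5 -1 4.1]. Elementwise product with the kernel and sum: 0·0.5 + 0·-1 + -0.4·1 + 3.9·0.5 + -1.5·1 + -1·1.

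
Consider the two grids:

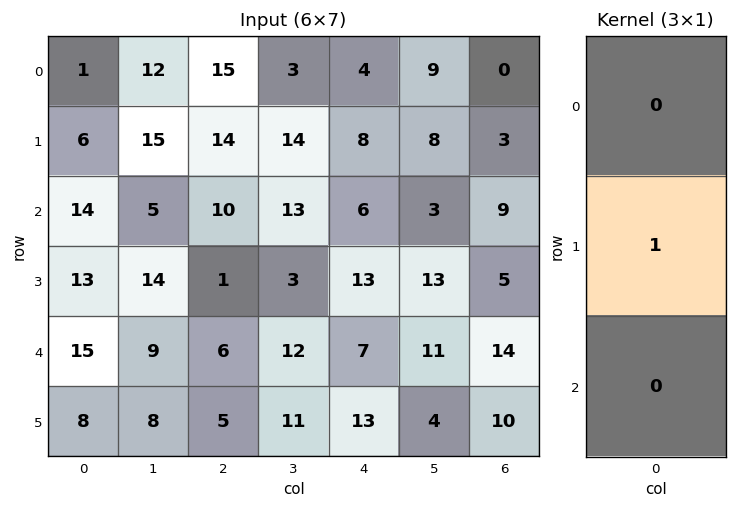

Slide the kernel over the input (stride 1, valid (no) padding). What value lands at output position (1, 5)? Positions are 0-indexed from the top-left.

3

The receptive field on the input at this output position is [8 / 3 / 13]. Elementwise product with the kernel and sum: 3·1.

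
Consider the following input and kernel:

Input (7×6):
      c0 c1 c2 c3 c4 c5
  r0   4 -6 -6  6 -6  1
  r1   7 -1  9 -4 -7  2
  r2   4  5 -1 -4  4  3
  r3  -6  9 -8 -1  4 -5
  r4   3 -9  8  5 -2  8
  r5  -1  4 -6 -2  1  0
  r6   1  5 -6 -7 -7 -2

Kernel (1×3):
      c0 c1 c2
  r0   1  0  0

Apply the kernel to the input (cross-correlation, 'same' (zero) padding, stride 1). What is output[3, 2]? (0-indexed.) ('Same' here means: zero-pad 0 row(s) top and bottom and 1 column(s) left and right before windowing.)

The receptive field on the zero-padded input at this output position is [9 -8 -1]. Elementwise product with the kernel and sum: 9·1.

9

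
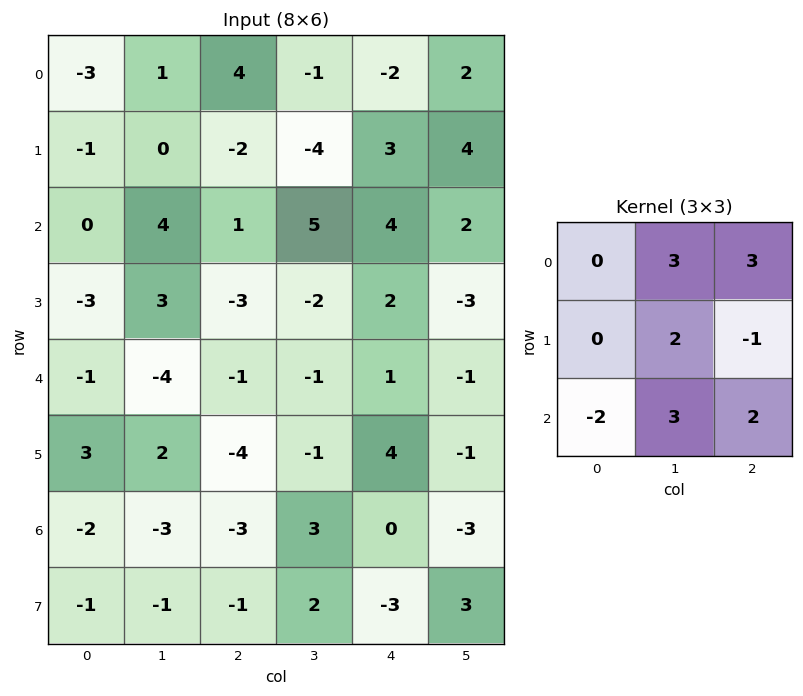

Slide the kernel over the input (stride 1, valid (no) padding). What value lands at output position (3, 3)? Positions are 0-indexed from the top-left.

The receptive field on the input at this output position is [-2 2 -3 / -1 1 -1 / -1 4 -1]. Elementwise product with the kernel and sum: 2·3 + -3·3 + 1·2 + -1·-1 + -1·-2 + 4·3 + -1·2.

12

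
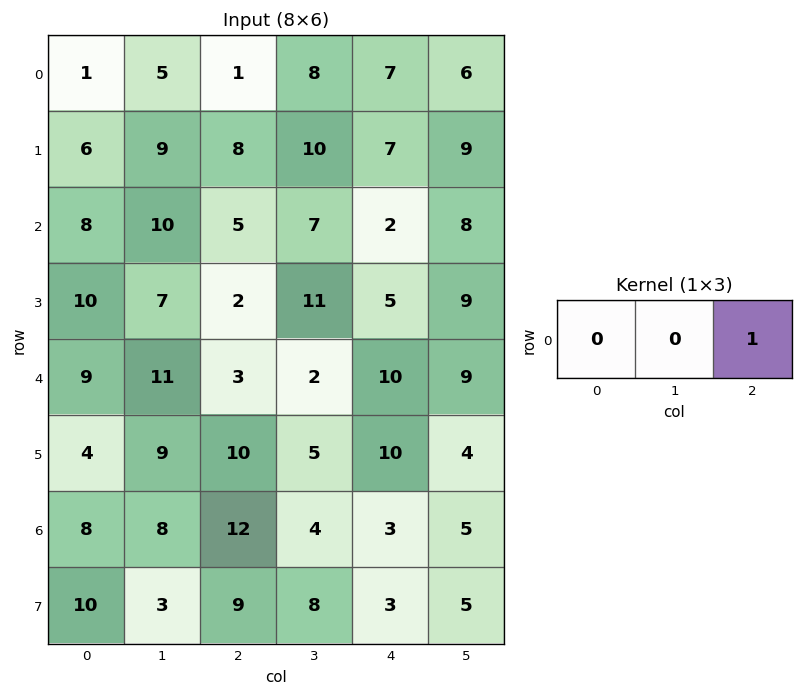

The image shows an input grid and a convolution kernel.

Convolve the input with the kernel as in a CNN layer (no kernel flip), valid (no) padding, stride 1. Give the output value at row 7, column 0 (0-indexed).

The receptive field on the input at this output position is [10 3 9]. Elementwise product with the kernel and sum: 9·1.

9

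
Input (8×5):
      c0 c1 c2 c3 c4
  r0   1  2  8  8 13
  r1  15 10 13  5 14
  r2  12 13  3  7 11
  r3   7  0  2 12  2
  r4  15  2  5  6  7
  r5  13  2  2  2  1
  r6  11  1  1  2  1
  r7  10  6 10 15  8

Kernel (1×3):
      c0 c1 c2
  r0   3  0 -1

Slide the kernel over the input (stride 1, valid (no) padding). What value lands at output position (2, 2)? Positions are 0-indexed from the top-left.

-2

The receptive field on the input at this output position is [3 7 11]. Elementwise product with the kernel and sum: 3·3 + 11·-1.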